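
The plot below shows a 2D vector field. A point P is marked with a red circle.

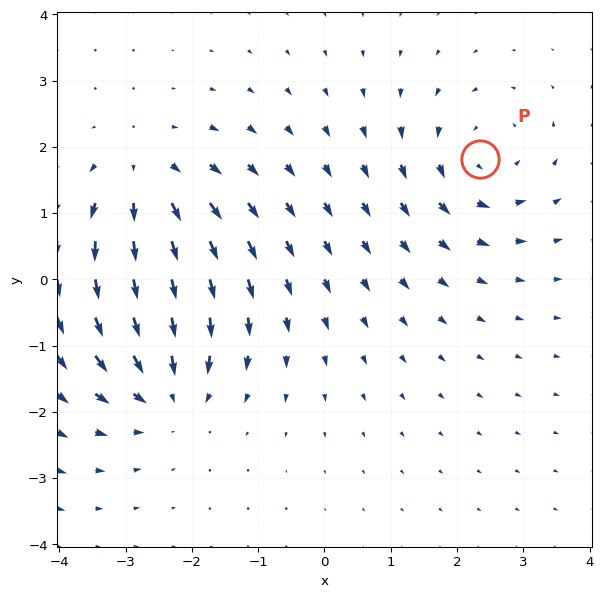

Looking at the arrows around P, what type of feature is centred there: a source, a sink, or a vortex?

vortex

At P (2.4, 1.8) the arrows circulate counterclockwise. Divergence ≈0, curl about +4 — near-zero divergence with nonzero curl is a vortex.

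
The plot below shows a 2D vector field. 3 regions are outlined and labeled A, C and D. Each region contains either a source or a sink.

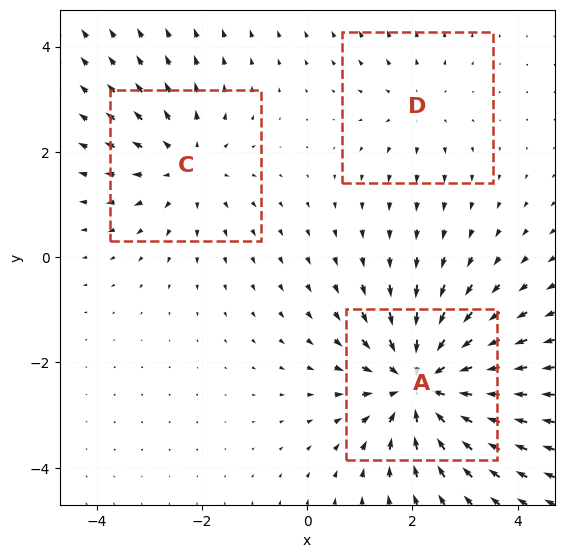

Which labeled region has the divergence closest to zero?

D

Divergence at each region's feature centre — A: about -5, C: about +3, D: about +2. Region D is closest to zero.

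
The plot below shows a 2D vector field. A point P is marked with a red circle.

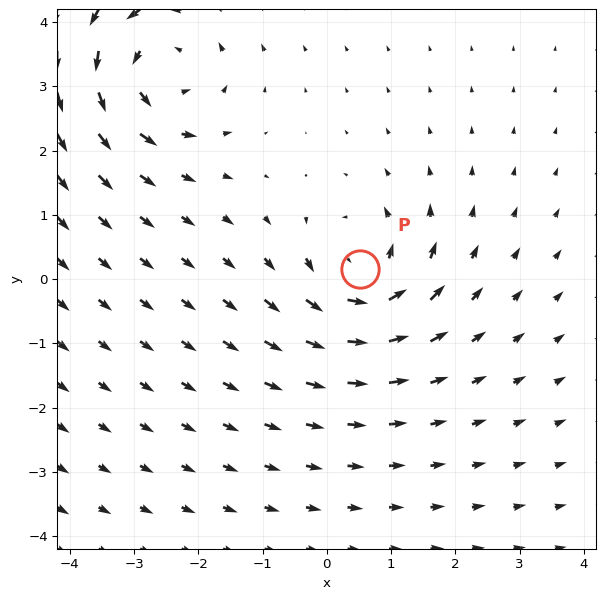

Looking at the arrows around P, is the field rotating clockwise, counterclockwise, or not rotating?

Near P at (0.5, 0.2) the arrows circulate counterclockwise. The curl (z-component) there is about +6; positive curl means counterclockwise rotation.

counterclockwise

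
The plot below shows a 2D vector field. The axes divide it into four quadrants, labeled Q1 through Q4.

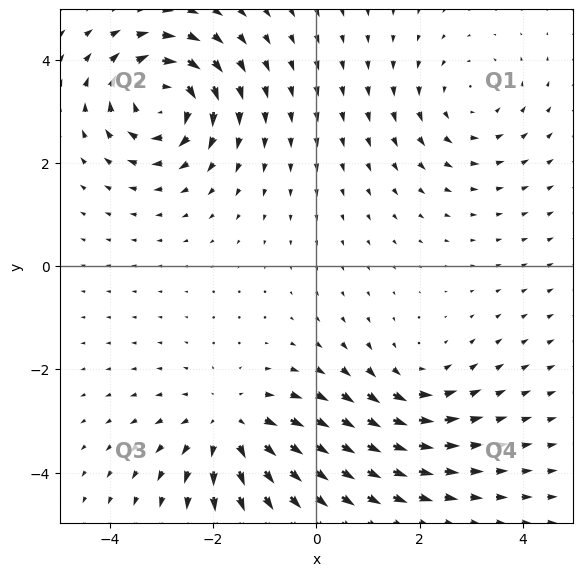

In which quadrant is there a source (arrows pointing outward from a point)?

Q3

The source sits at approximately (-1.6, -3.1), which lies in quadrant Q3. The divergence there is about +4, positive as expected for a source.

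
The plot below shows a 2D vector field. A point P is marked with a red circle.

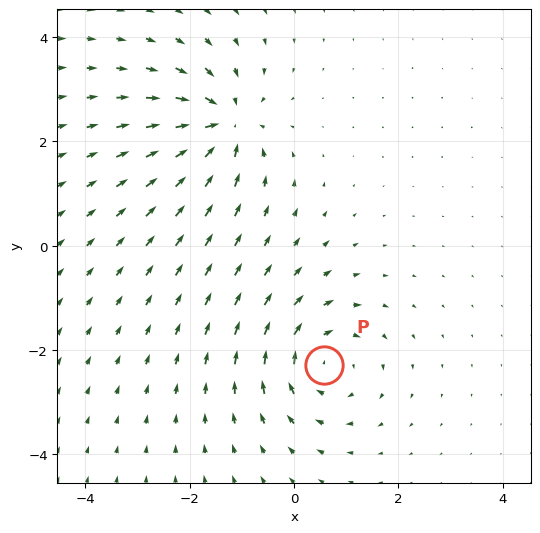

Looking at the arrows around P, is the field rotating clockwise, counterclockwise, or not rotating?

Near P at (0.6, -2.3) the arrows circulate clockwise. The curl (z-component) there is about -5; negative curl means clockwise rotation.

clockwise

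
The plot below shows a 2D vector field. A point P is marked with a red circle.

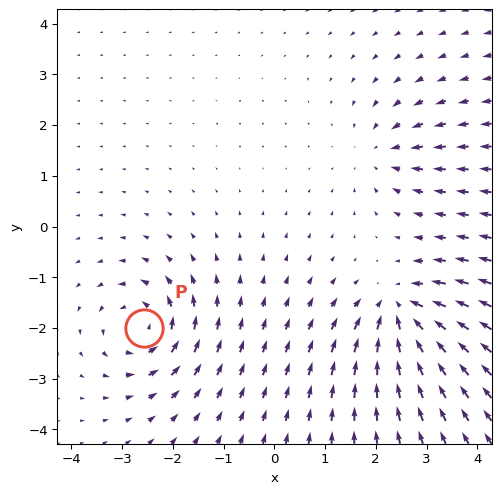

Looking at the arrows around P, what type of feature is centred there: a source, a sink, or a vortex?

vortex

At P (-2.6, -2.0) the arrows circulate counterclockwise. Divergence ≈0, curl about +6 — near-zero divergence with nonzero curl is a vortex.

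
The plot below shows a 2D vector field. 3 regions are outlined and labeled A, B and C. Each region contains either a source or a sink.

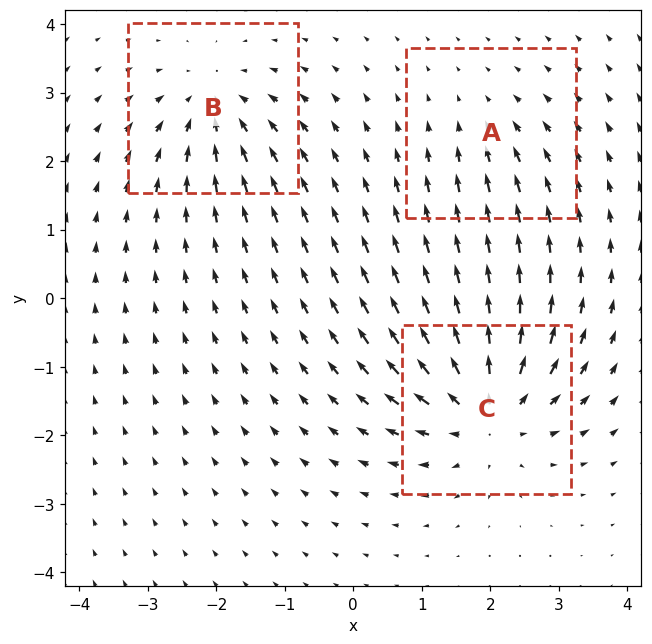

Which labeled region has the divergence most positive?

Divergence at each region's feature centre — A: about -2, B: about -4, C: about +5. Region C is most positive.

C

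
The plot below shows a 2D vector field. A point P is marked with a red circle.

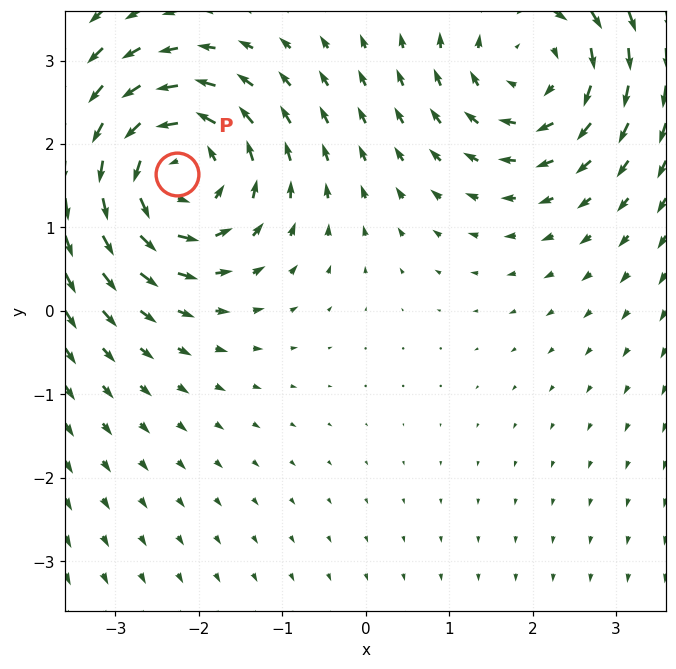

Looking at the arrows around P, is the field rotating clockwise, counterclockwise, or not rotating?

counterclockwise

Near P at (-2.3, 1.6) the arrows circulate counterclockwise. The curl (z-component) there is about +5; positive curl means counterclockwise rotation.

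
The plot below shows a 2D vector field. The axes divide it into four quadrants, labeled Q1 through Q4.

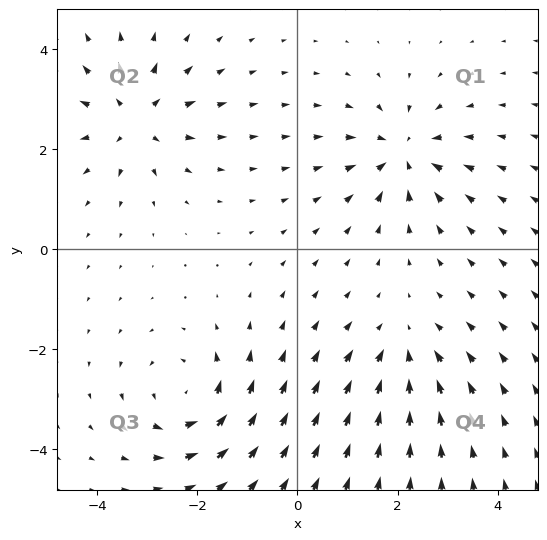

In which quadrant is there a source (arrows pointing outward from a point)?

The source sits at approximately (-3.2, 2.6), which lies in quadrant Q2. The divergence there is about +5, positive as expected for a source.

Q2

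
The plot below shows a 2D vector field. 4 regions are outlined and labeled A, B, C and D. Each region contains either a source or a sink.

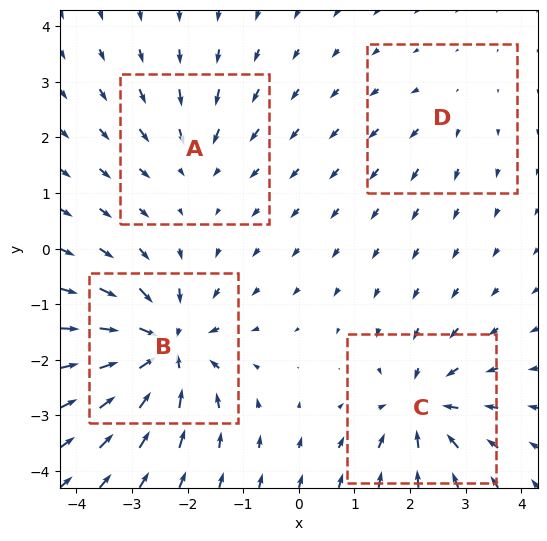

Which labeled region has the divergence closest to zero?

Divergence at each region's feature centre — A: about -4, B: about -9, C: about -6, D: about +2. Region D is closest to zero.

D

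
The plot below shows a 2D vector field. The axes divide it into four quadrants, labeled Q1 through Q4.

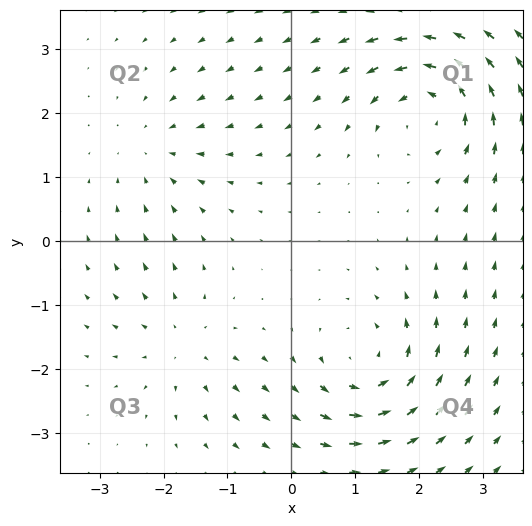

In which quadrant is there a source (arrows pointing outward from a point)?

Q3

The source sits at approximately (-1.7, -1.6), which lies in quadrant Q3. The divergence there is about +3, positive as expected for a source.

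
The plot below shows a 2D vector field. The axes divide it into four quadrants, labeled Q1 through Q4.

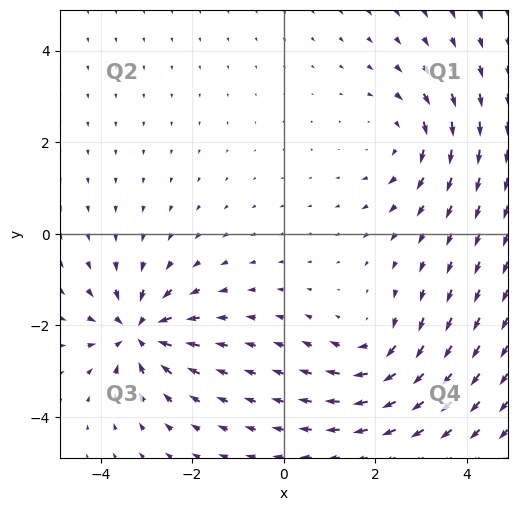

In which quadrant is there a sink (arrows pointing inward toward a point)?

The sink sits at approximately (-3.2, -2.2), which lies in quadrant Q3. The divergence there is about -5, negative as expected for a sink.

Q3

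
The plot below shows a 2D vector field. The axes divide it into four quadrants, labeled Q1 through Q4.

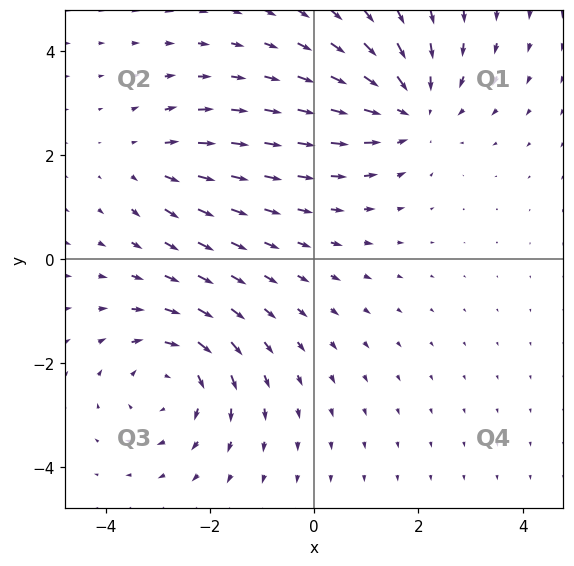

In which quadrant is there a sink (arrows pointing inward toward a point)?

The sink sits at approximately (1.9, 2.9), which lies in quadrant Q1. The divergence there is about -4, negative as expected for a sink.

Q1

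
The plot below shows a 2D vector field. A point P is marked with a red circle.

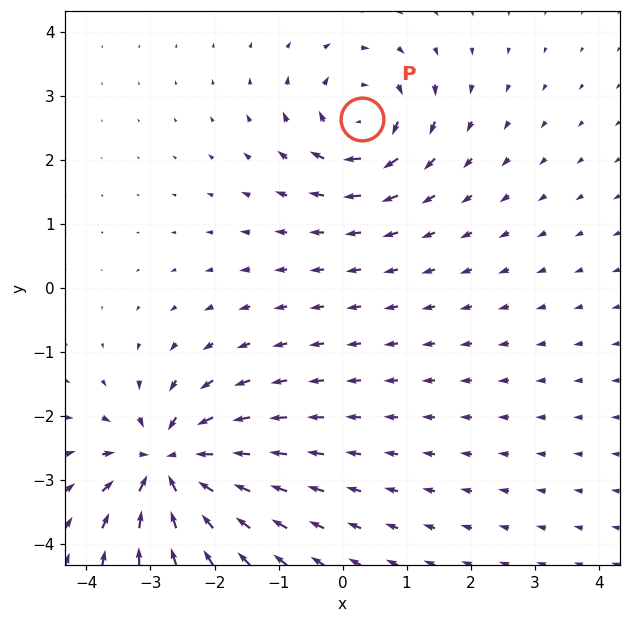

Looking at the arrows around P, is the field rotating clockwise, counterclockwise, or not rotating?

clockwise

Near P at (0.3, 2.6) the arrows circulate clockwise. The curl (z-component) there is about -5; negative curl means clockwise rotation.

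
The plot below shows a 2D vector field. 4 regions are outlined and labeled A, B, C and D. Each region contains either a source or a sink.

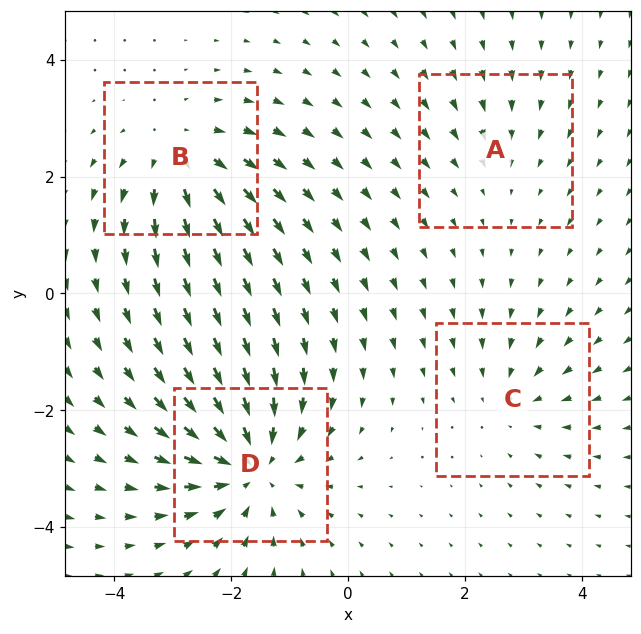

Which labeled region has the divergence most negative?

D

Divergence at each region's feature centre — A: about -2, B: about +4, C: about -3, D: about -6. Region D is most negative.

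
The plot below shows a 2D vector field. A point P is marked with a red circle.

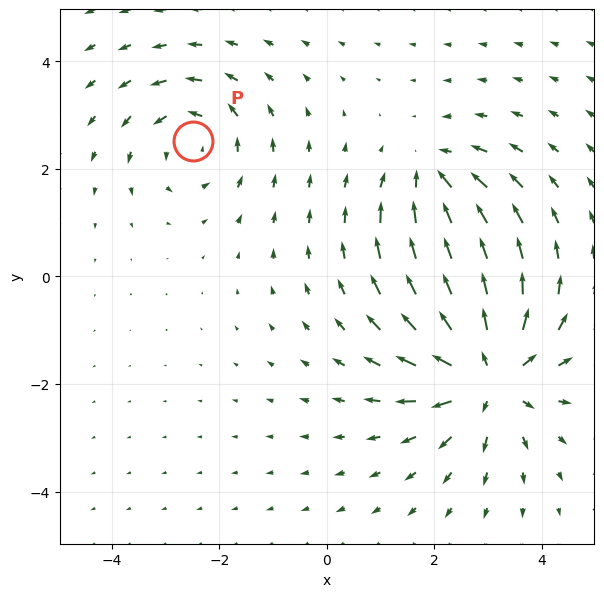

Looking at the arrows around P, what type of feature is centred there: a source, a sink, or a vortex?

At P (-2.5, 2.5) the arrows circulate counterclockwise. Divergence ≈0, curl about +3 — near-zero divergence with nonzero curl is a vortex.

vortex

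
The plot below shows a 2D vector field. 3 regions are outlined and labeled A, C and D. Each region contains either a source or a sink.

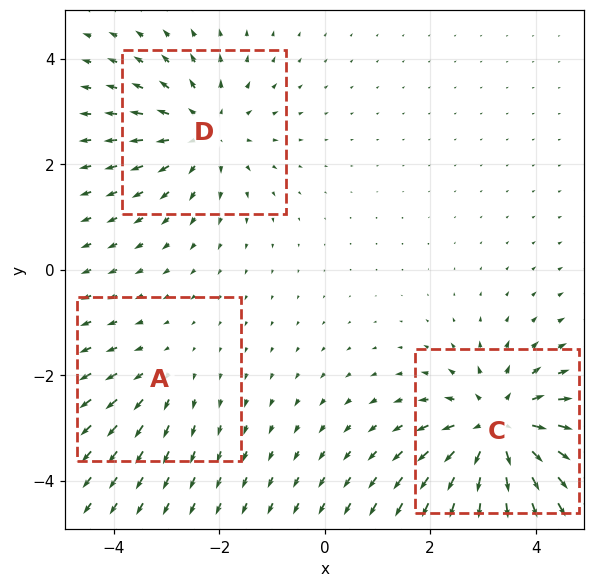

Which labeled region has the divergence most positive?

Divergence at each region's feature centre — A: about +2, C: about +5, D: about +3. Region C is most positive.

C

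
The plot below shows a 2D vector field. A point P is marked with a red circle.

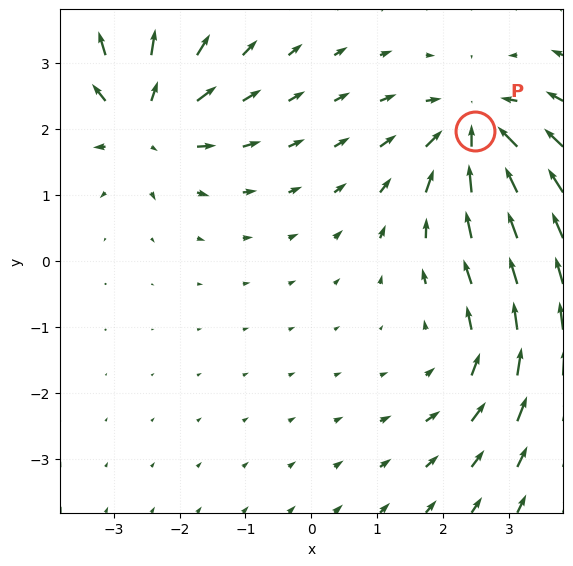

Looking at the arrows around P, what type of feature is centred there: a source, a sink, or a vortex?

At P (2.5, 2.0) the arrows converge inward. Divergence about -4, curl ≈0 — negative divergence with near-zero curl is a sink.

sink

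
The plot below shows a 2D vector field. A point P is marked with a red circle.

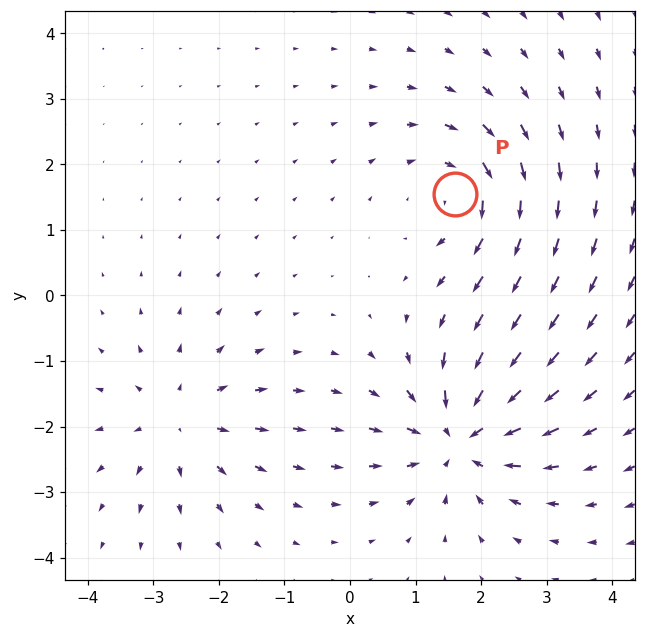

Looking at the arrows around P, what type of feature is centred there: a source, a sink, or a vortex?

At P (1.6, 1.5) the arrows circulate clockwise. Divergence ≈0, curl about -4 — near-zero divergence with nonzero curl is a vortex.

vortex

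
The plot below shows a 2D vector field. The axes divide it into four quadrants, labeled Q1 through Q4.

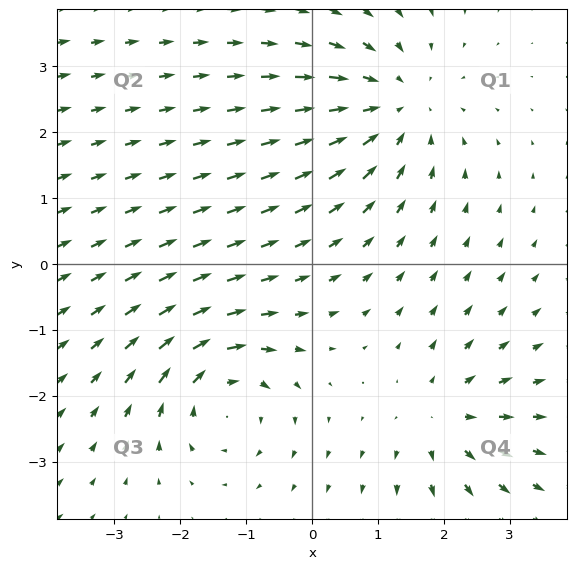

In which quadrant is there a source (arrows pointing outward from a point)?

The source sits at approximately (2.0, -2.4), which lies in quadrant Q4. The divergence there is about +4, positive as expected for a source.

Q4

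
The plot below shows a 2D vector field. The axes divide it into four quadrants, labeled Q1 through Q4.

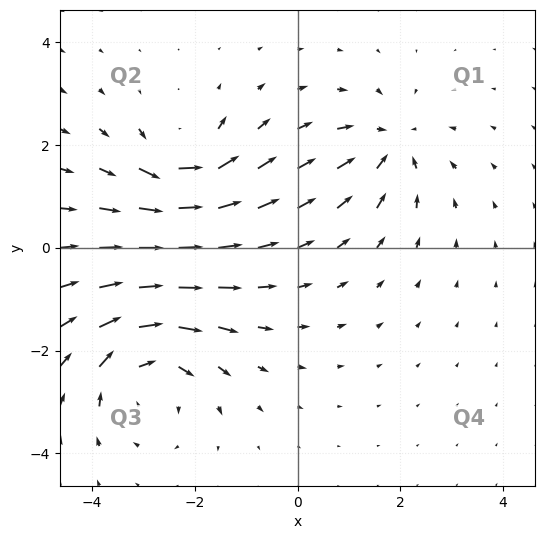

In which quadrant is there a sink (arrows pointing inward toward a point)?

The sink sits at approximately (1.8, 2.0), which lies in quadrant Q1. The divergence there is about -4, negative as expected for a sink.

Q1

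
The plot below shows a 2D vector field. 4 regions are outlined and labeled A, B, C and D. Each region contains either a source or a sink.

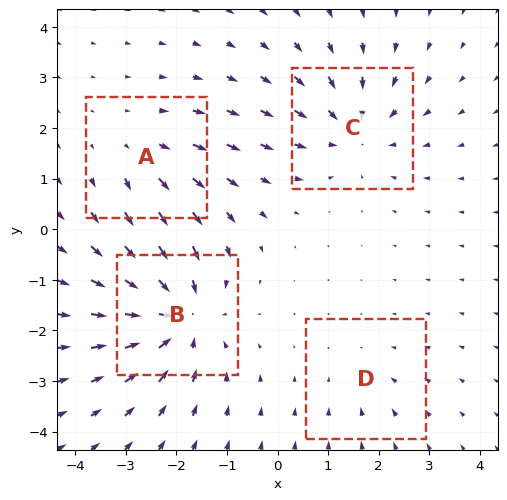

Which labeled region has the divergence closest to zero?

Divergence at each region's feature centre — A: about +3, B: about -5, C: about -4, D: about -2. Region D is closest to zero.

D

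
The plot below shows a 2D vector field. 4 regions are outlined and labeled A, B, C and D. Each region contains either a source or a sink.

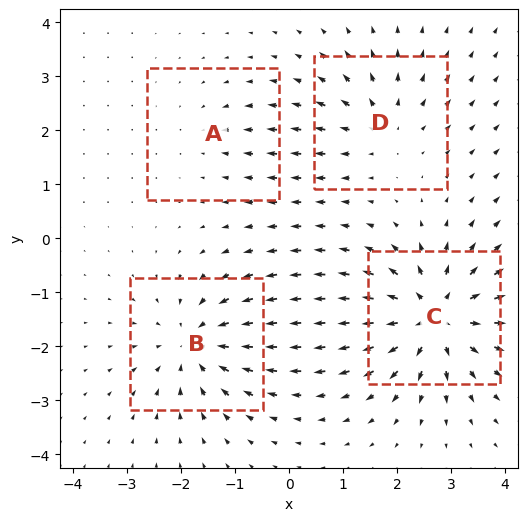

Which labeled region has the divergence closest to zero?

A

Divergence at each region's feature centre — A: about -2, B: about -6, C: about +7, D: about +4. Region A is closest to zero.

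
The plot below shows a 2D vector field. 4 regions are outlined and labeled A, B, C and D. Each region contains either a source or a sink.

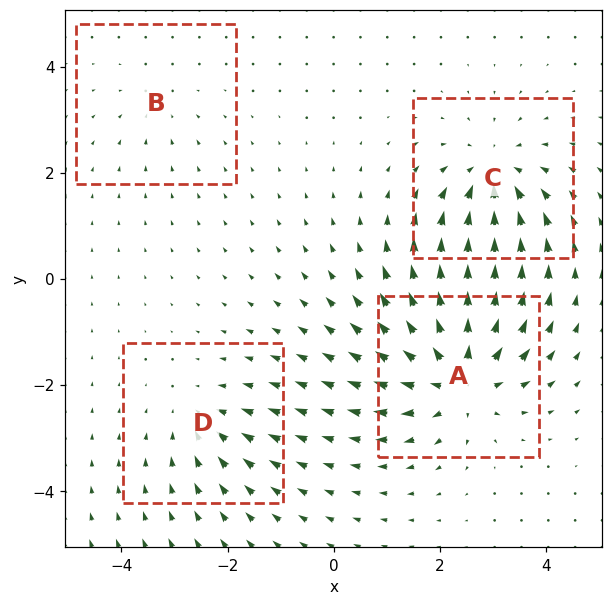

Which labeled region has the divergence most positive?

A

Divergence at each region's feature centre — A: about +7, B: about -2, C: about -5, D: about -3. Region A is most positive.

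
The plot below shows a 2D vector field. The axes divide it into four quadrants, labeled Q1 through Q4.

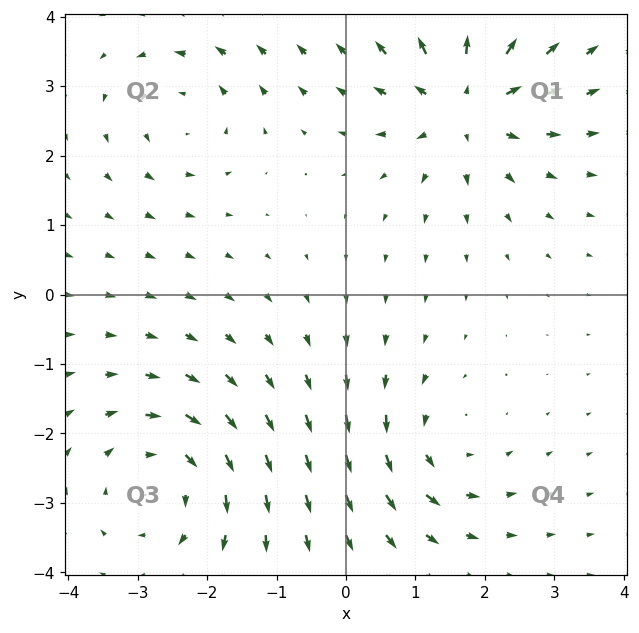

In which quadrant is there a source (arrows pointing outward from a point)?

Q1

The source sits at approximately (1.7, 2.7), which lies in quadrant Q1. The divergence there is about +5, positive as expected for a source.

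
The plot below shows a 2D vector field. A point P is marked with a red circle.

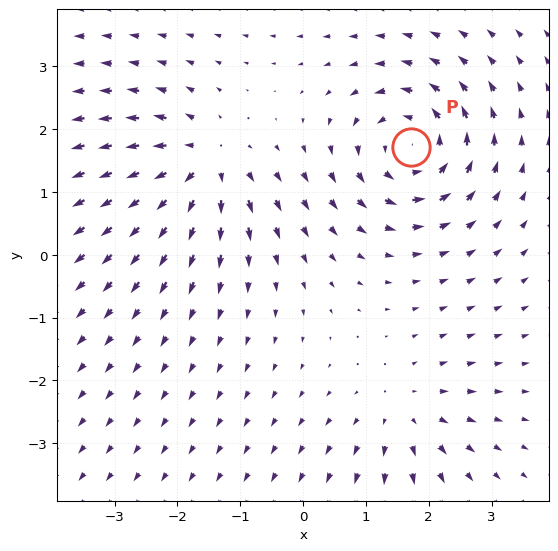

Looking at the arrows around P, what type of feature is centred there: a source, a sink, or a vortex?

vortex

At P (1.7, 1.7) the arrows circulate counterclockwise. Divergence ≈0, curl about +6 — near-zero divergence with nonzero curl is a vortex.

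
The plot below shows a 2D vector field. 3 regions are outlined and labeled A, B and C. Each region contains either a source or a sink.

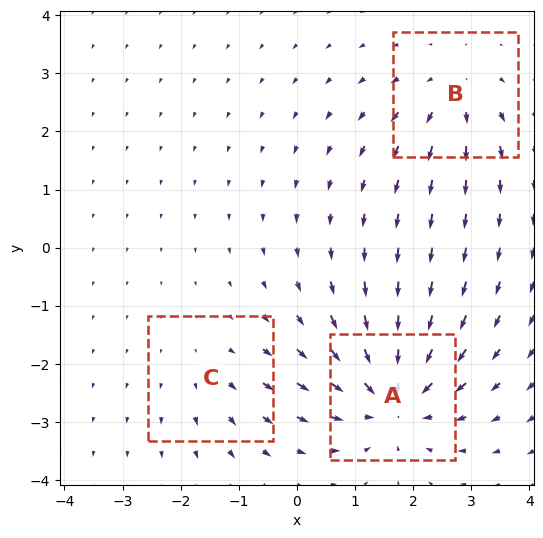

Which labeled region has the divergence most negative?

Divergence at each region's feature centre — A: about -5, B: about +3, C: about +2. Region A is most negative.

A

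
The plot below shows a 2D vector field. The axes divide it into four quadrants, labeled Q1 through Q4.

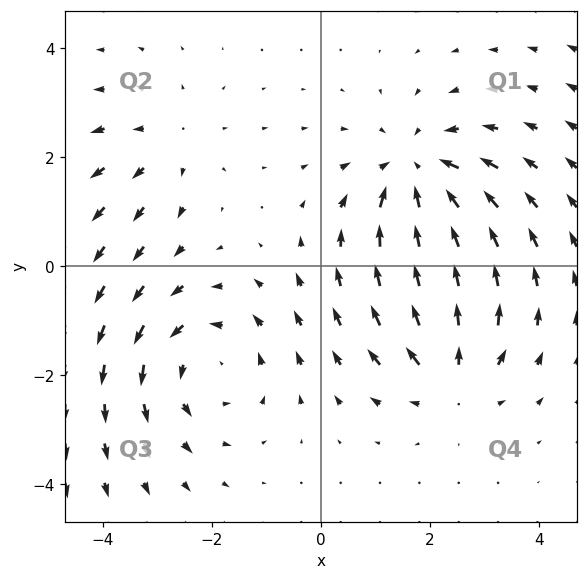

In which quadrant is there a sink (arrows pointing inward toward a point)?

Q1

The sink sits at approximately (1.8, 1.7), which lies in quadrant Q1. The divergence there is about -4, negative as expected for a sink.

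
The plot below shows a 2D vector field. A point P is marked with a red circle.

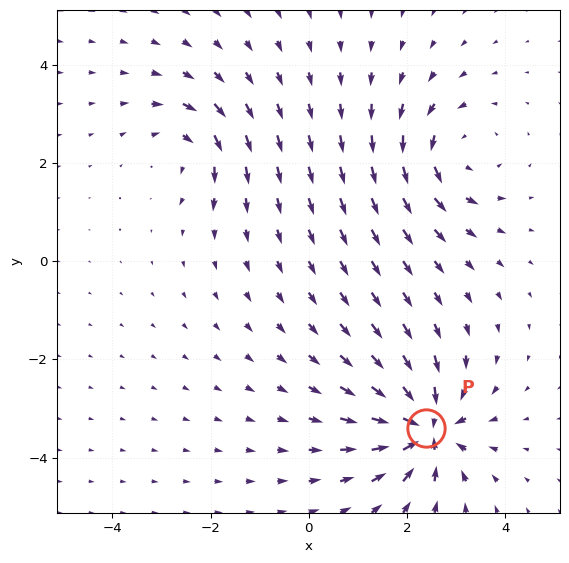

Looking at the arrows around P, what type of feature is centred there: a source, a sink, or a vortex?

sink

At P (2.4, -3.4) the arrows converge inward. Divergence about -7, curl ≈0 — negative divergence with near-zero curl is a sink.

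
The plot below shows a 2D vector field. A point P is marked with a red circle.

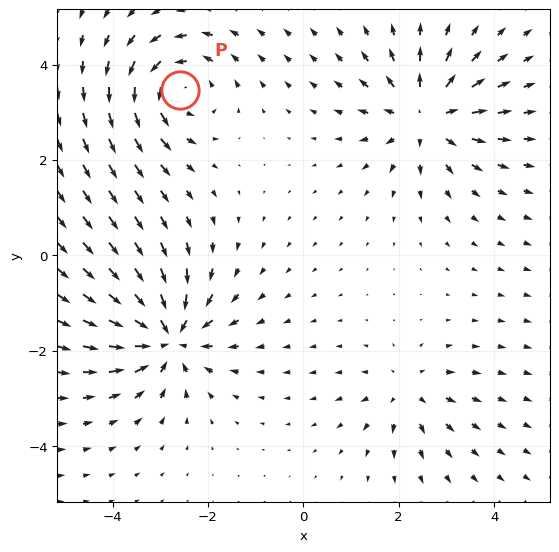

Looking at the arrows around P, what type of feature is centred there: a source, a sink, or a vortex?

At P (-2.6, 3.5) the arrows circulate counterclockwise. Divergence ≈0, curl about +5 — near-zero divergence with nonzero curl is a vortex.

vortex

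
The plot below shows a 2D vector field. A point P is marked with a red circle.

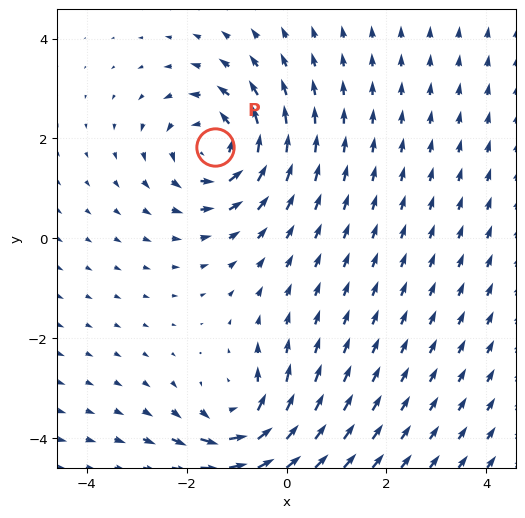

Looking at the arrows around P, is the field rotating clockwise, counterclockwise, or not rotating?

Near P at (-1.4, 1.8) the arrows circulate counterclockwise. The curl (z-component) there is about +4; positive curl means counterclockwise rotation.

counterclockwise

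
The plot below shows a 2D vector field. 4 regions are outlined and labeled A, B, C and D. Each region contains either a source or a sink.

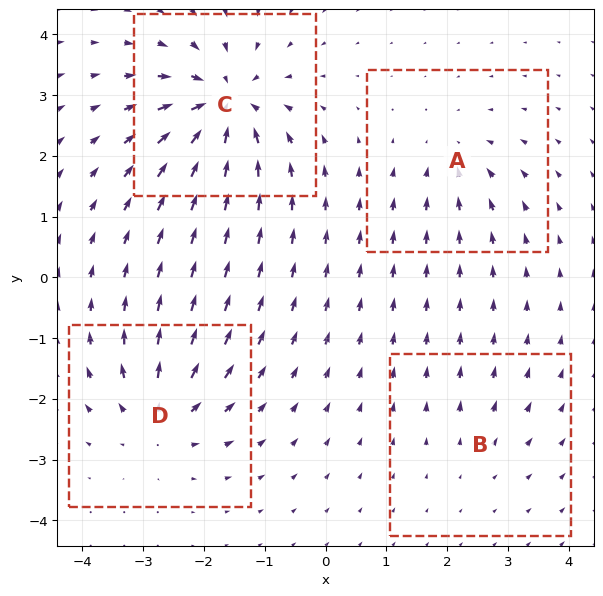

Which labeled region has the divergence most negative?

Divergence at each region's feature centre — A: about -4, B: about +2, C: about -9, D: about +6. Region C is most negative.

C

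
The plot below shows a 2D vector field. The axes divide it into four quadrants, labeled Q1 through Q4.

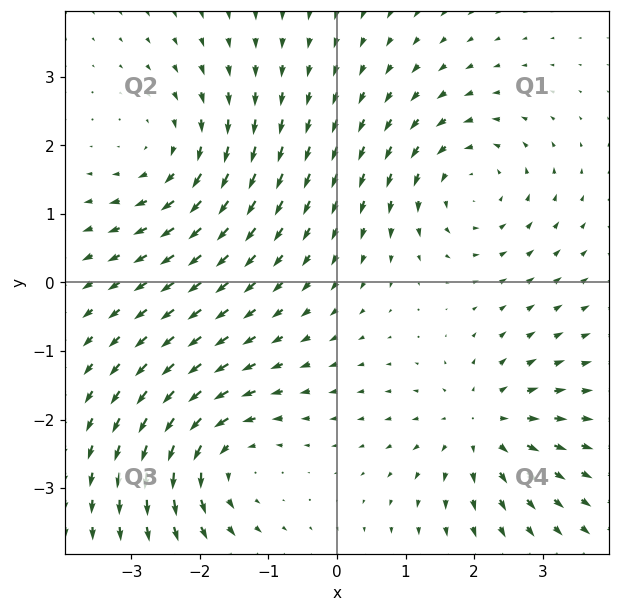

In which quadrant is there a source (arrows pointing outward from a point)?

The source sits at approximately (2.1, -2.1), which lies in quadrant Q4. The divergence there is about +5, positive as expected for a source.

Q4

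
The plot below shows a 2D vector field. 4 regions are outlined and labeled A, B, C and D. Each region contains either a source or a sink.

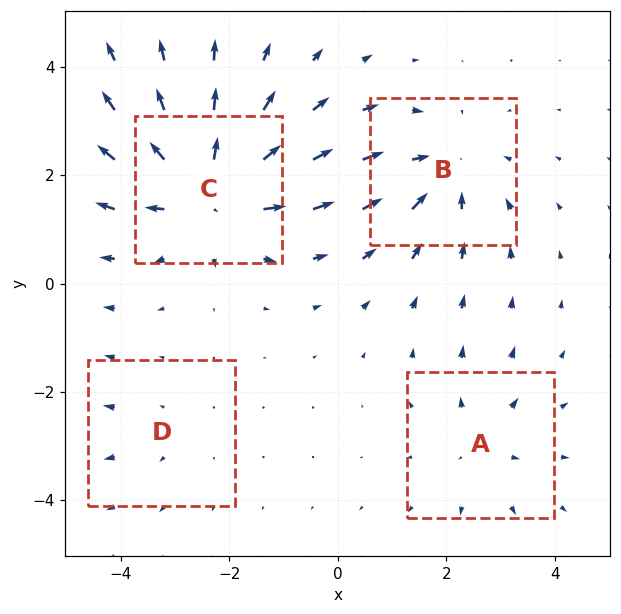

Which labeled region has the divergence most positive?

C

Divergence at each region's feature centre — A: about +3, B: about -4, C: about +6, D: about +2. Region C is most positive.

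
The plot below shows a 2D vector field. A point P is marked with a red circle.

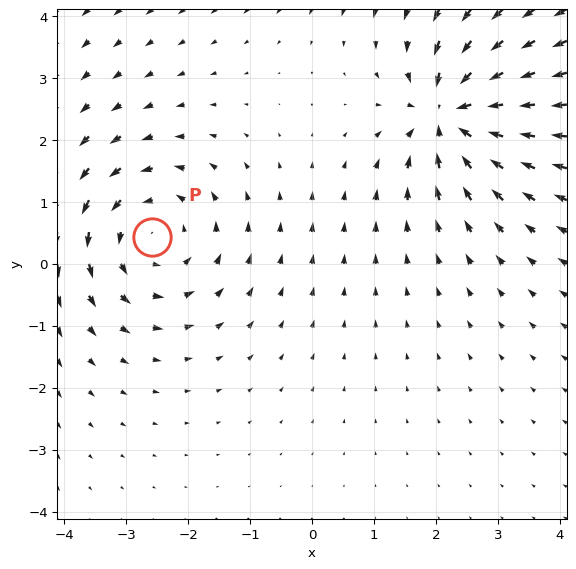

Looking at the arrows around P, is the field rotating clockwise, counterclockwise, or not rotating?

counterclockwise

Near P at (-2.6, 0.4) the arrows circulate counterclockwise. The curl (z-component) there is about +4; positive curl means counterclockwise rotation.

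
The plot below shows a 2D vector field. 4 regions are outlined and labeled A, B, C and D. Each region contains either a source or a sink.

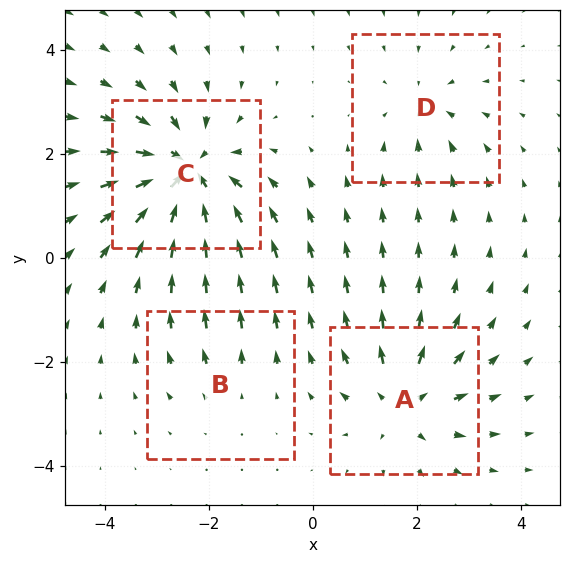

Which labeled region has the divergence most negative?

Divergence at each region's feature centre — A: about +5, B: about +2, C: about -7, D: about -3. Region C is most negative.

C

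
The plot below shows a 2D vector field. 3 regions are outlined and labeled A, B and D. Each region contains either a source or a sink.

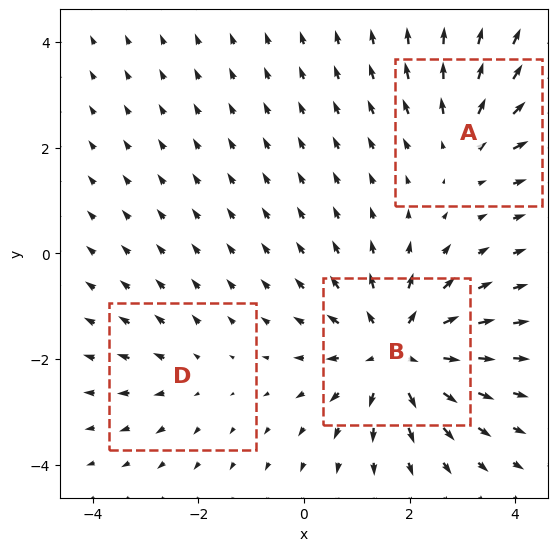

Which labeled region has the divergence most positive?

Divergence at each region's feature centre — A: about +3, B: about +5, D: about +2. Region B is most positive.

B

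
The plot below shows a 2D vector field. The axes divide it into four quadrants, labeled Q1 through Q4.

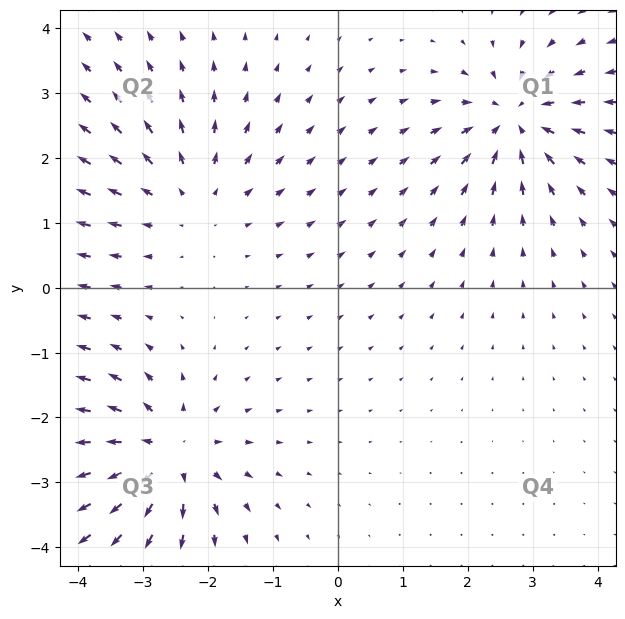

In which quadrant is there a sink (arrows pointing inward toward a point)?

The sink sits at approximately (2.7, 2.6), which lies in quadrant Q1. The divergence there is about -4, negative as expected for a sink.

Q1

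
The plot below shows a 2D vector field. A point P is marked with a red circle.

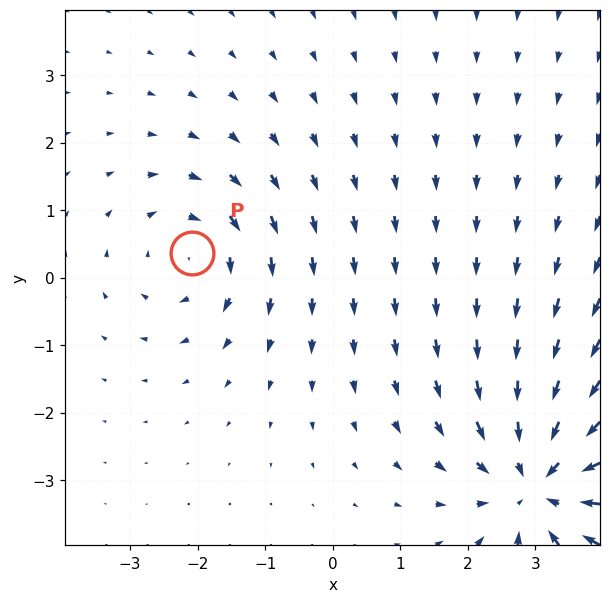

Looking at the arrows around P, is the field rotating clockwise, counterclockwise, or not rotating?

clockwise

Near P at (-2.1, 0.4) the arrows circulate clockwise. The curl (z-component) there is about -3; negative curl means clockwise rotation.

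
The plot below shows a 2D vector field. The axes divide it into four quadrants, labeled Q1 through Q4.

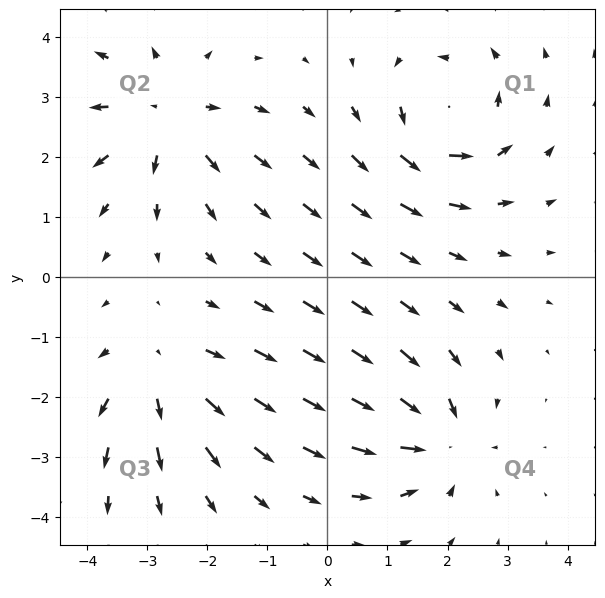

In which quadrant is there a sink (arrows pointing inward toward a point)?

Q4

The sink sits at approximately (1.8, -2.7), which lies in quadrant Q4. The divergence there is about -6, negative as expected for a sink.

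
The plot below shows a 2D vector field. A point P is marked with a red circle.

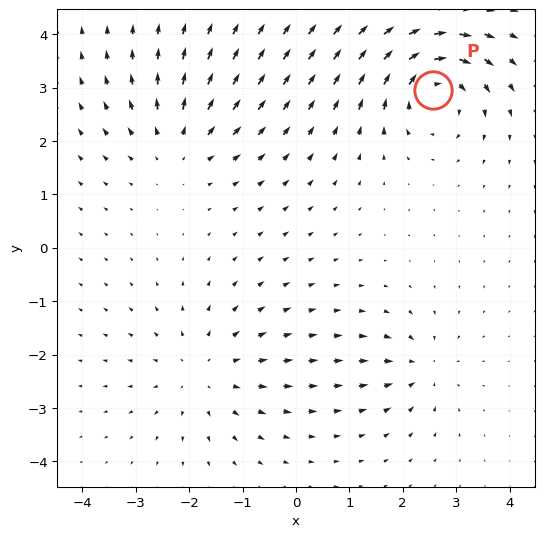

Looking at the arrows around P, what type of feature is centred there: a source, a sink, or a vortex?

At P (2.6, 3.0) the arrows circulate clockwise. Divergence ≈0, curl about -6 — near-zero divergence with nonzero curl is a vortex.

vortex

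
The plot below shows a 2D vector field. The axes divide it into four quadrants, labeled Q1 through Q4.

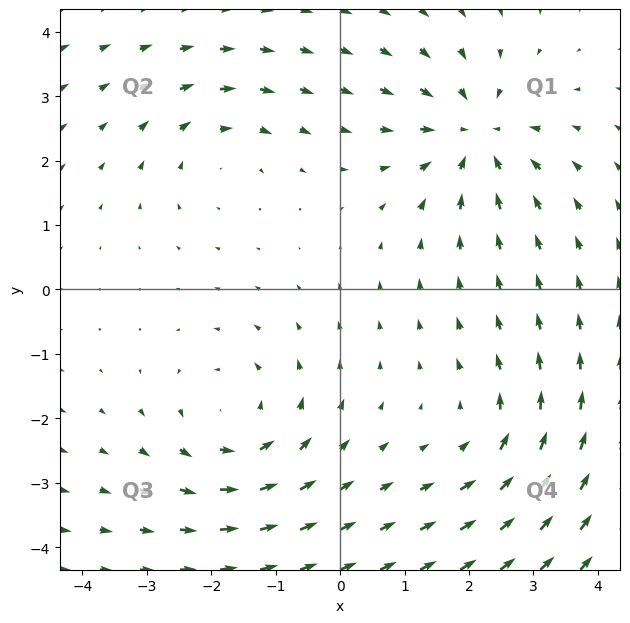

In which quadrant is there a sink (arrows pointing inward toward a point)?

The sink sits at approximately (2.1, 2.4), which lies in quadrant Q1. The divergence there is about -4, negative as expected for a sink.

Q1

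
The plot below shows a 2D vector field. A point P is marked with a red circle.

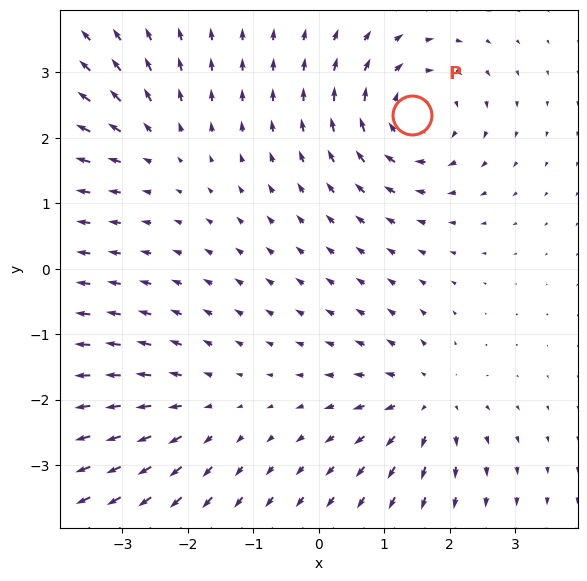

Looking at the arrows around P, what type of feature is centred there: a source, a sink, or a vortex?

At P (1.4, 2.3) the arrows circulate clockwise. Divergence ≈0, curl about -6 — near-zero divergence with nonzero curl is a vortex.

vortex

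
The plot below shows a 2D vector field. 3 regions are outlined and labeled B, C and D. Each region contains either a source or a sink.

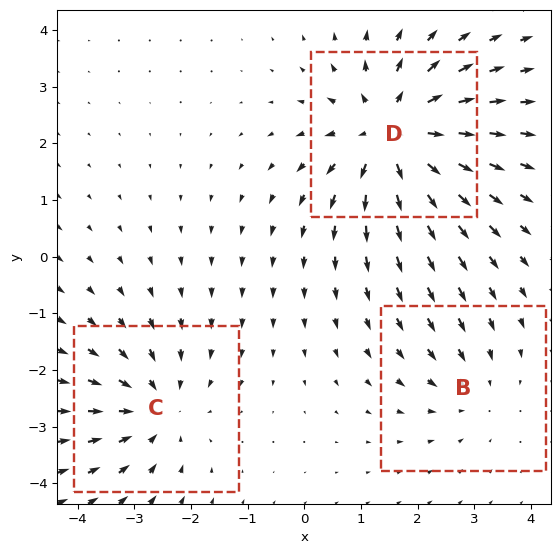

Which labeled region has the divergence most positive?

Divergence at each region's feature centre — B: about -2, C: about -3, D: about +5. Region D is most positive.

D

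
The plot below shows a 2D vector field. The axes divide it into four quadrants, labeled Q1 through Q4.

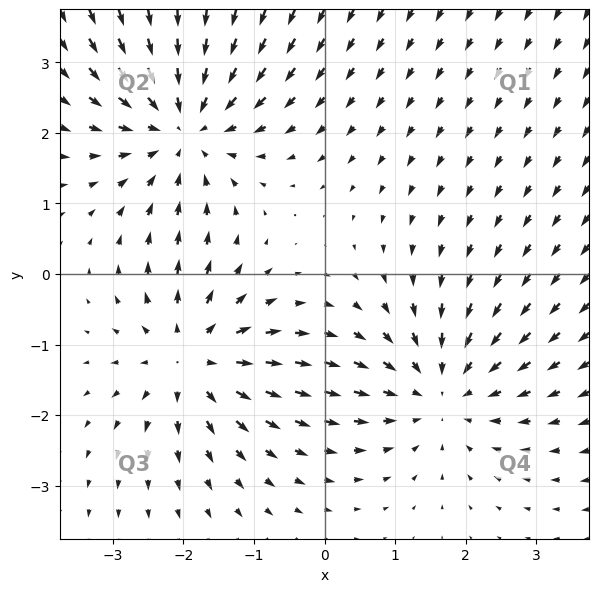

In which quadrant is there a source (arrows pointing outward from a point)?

The source sits at approximately (-1.9, -1.2), which lies in quadrant Q3. The divergence there is about +3, positive as expected for a source.

Q3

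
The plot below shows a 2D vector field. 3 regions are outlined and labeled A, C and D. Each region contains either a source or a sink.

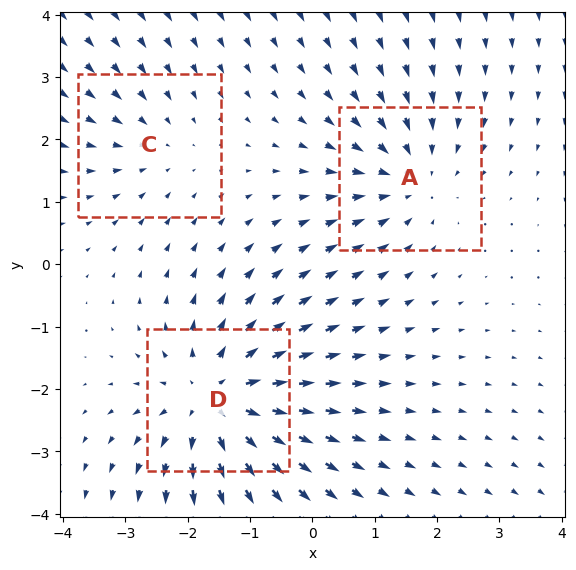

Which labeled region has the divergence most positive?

D

Divergence at each region's feature centre — A: about -3, C: about -2, D: about +4. Region D is most positive.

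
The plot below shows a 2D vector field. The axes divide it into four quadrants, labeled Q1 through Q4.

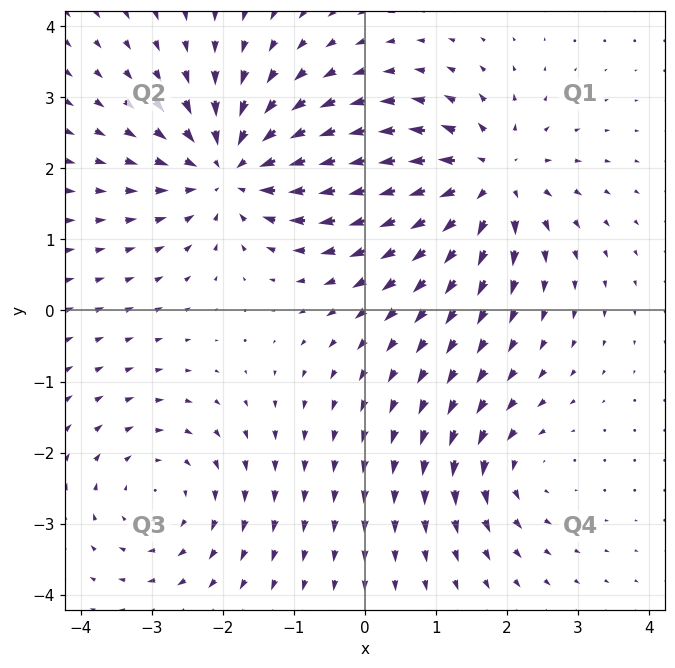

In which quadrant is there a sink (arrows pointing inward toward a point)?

The sink sits at approximately (-1.9, 2.0), which lies in quadrant Q2. The divergence there is about -5, negative as expected for a sink.

Q2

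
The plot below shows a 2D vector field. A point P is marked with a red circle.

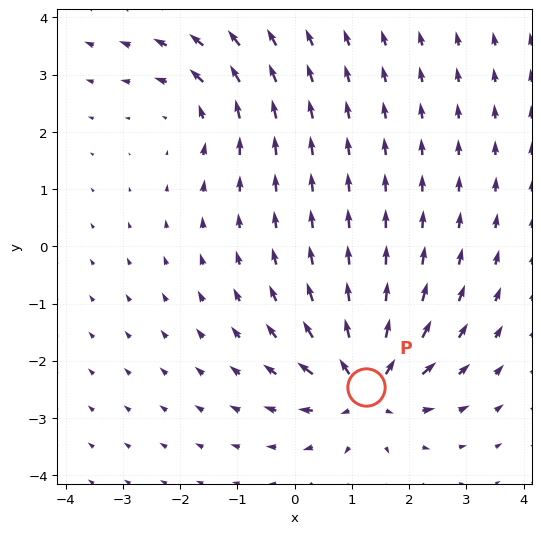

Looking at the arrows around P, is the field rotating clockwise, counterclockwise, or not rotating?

Near P at (1.3, -2.5) the arrows show no circulation. The curl there is ≈0.

not rotating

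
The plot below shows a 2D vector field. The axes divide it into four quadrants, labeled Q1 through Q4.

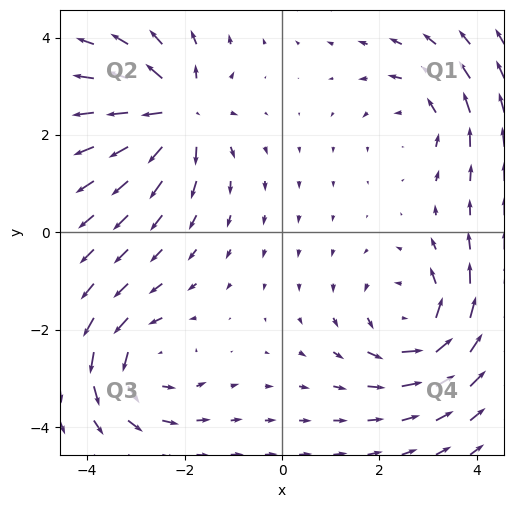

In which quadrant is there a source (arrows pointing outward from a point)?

The source sits at approximately (-2.1, 2.5), which lies in quadrant Q2. The divergence there is about +6, positive as expected for a source.

Q2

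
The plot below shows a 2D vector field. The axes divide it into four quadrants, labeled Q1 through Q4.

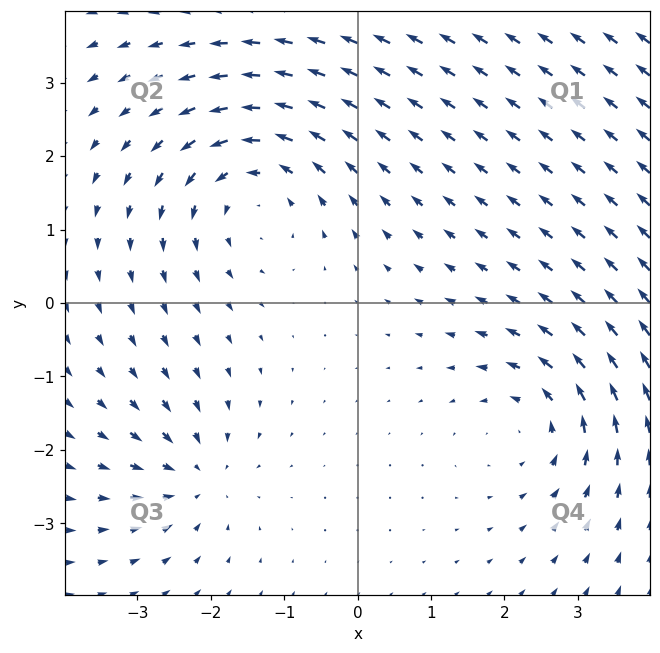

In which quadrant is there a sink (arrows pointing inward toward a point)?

Q3

The sink sits at approximately (-2.2, -2.4), which lies in quadrant Q3. The divergence there is about -4, negative as expected for a sink.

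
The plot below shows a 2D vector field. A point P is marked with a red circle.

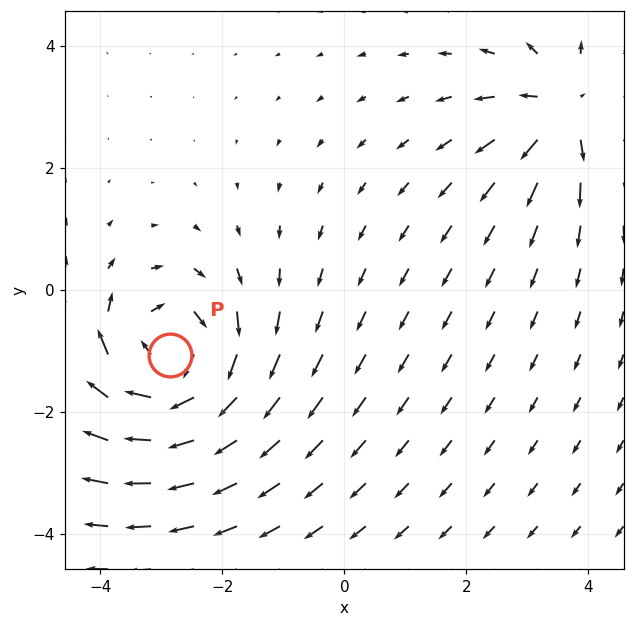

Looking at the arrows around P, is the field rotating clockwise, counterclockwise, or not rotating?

Near P at (-2.9, -1.1) the arrows circulate clockwise. The curl (z-component) there is about -5; negative curl means clockwise rotation.

clockwise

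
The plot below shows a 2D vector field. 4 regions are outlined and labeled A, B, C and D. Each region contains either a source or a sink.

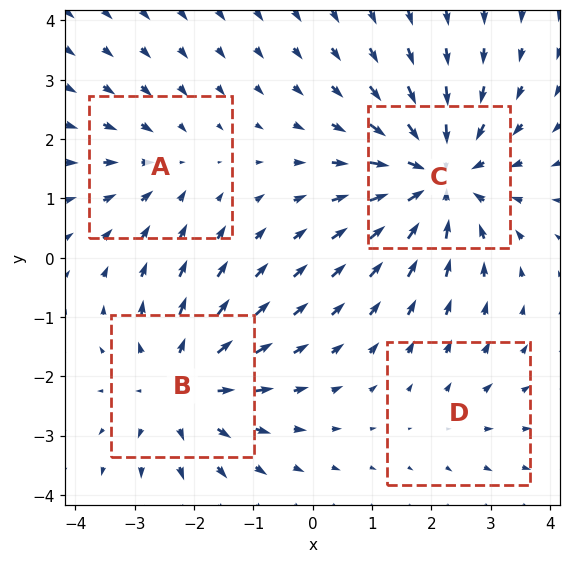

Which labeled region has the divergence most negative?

Divergence at each region's feature centre — A: about -3, B: about +4, C: about -6, D: about +2. Region C is most negative.

C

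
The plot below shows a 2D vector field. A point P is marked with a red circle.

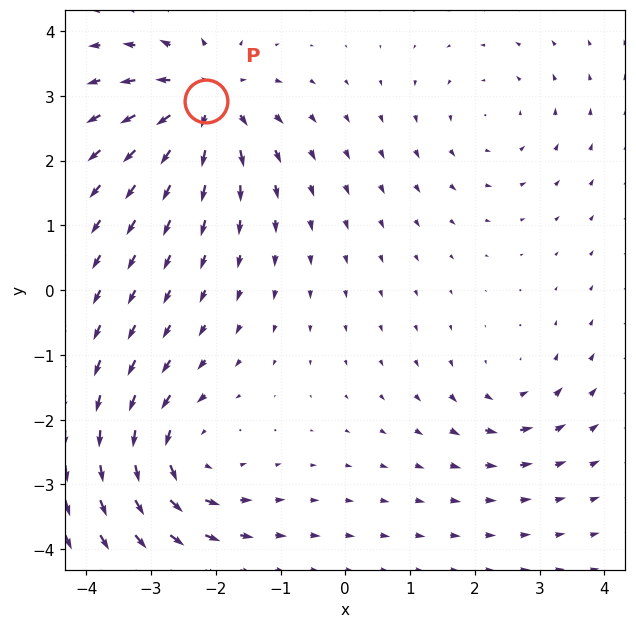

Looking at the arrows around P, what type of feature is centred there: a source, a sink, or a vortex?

source

At P (-2.2, 2.9) the arrows spread outward. Divergence about +7, curl ≈0 — positive divergence with near-zero curl is a source.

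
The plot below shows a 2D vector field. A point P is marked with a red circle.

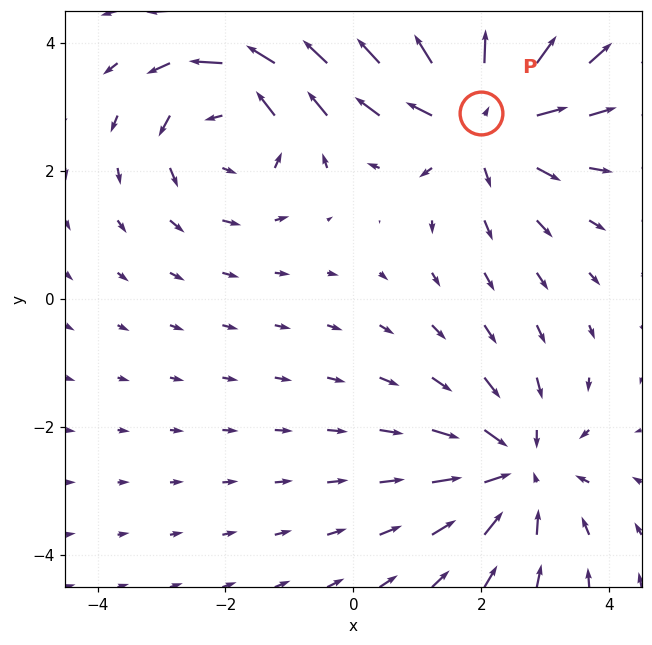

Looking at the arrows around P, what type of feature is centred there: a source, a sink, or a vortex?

source

At P (2.0, 2.9) the arrows spread outward. Divergence about +4, curl ≈0 — positive divergence with near-zero curl is a source.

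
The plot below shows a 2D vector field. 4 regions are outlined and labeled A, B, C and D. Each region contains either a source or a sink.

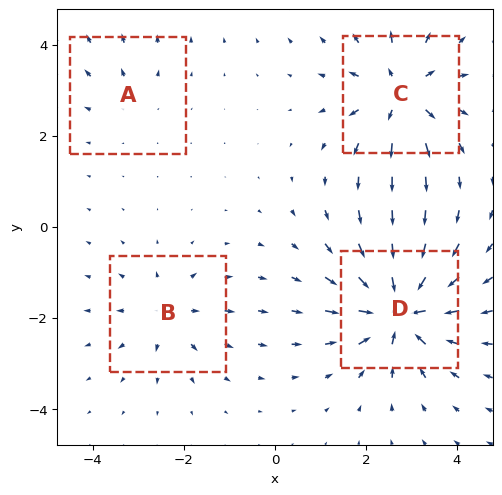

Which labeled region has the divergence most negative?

D

Divergence at each region's feature centre — A: about +2, B: about +4, C: about +6, D: about -8. Region D is most negative.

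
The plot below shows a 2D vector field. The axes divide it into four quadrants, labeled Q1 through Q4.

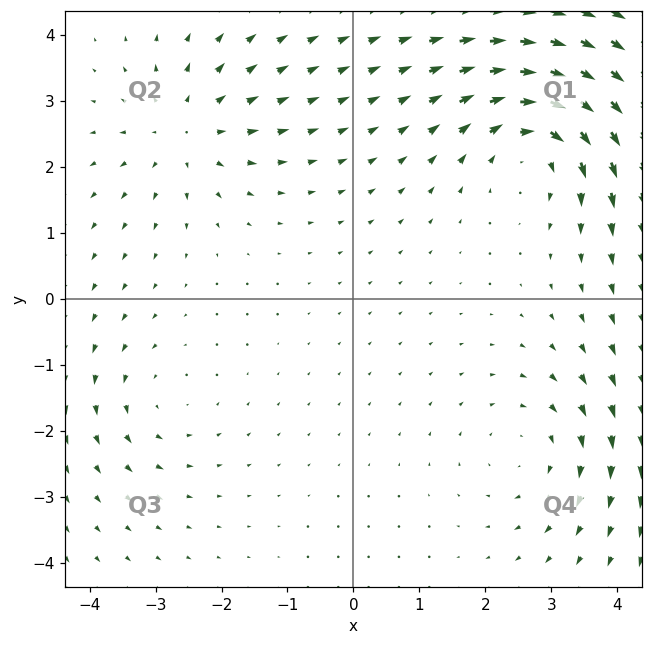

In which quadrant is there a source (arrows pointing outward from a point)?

Q2

The source sits at approximately (-2.5, 2.6), which lies in quadrant Q2. The divergence there is about +4, positive as expected for a source.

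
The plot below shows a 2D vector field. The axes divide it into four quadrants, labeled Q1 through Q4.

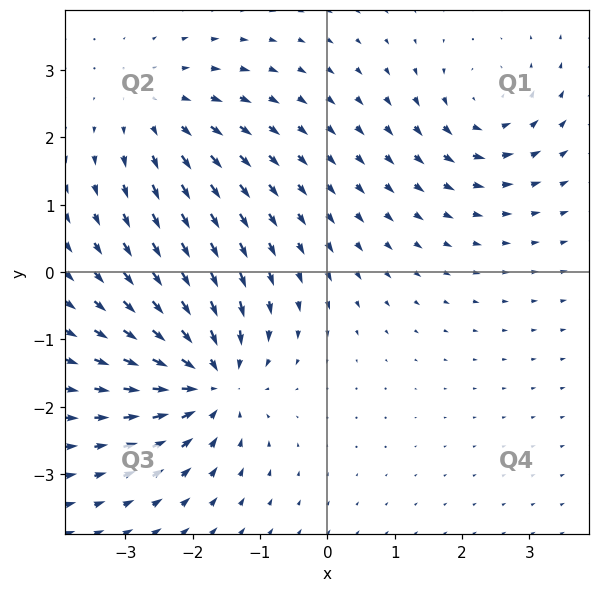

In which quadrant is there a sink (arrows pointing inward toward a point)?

Q3

The sink sits at approximately (-1.7, -1.6), which lies in quadrant Q3. The divergence there is about -6, negative as expected for a sink.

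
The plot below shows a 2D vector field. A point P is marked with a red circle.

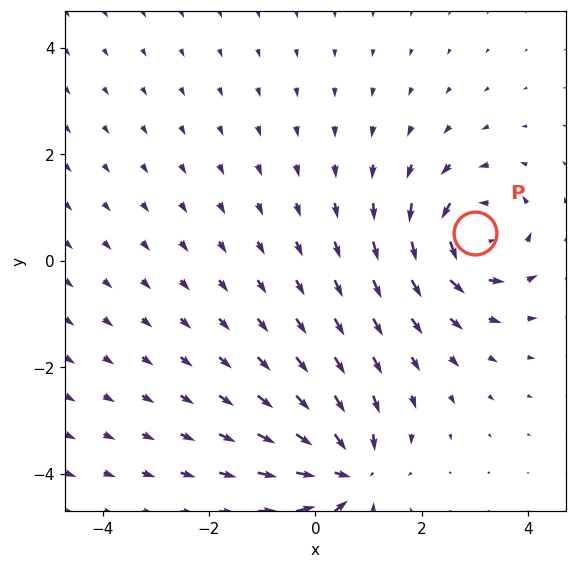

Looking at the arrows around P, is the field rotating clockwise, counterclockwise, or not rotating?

Near P at (3.0, 0.5) the arrows circulate counterclockwise. The curl (z-component) there is about +6; positive curl means counterclockwise rotation.

counterclockwise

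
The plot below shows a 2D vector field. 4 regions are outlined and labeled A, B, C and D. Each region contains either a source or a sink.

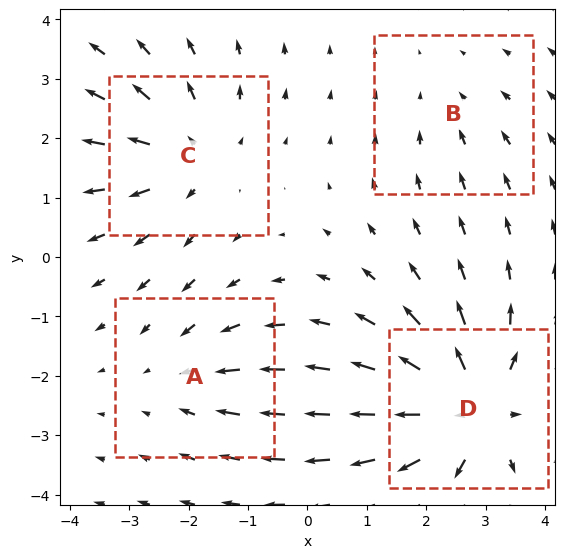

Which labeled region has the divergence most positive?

D

Divergence at each region's feature centre — A: about -3, B: about -2, C: about +4, D: about +6. Region D is most positive.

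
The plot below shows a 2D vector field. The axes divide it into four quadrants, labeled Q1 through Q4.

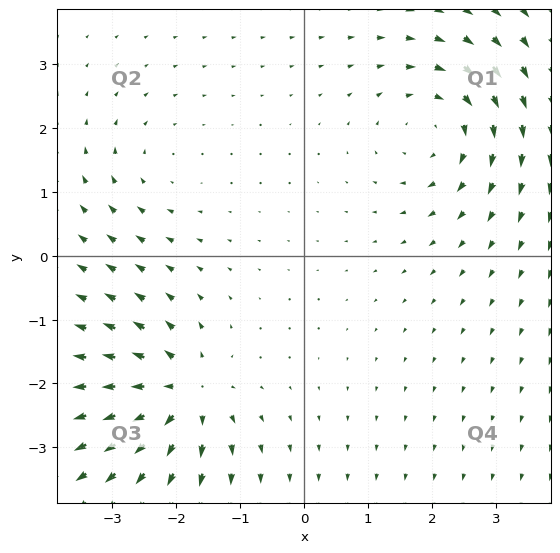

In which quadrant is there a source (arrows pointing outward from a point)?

The source sits at approximately (-1.9, -2.2), which lies in quadrant Q3. The divergence there is about +7, positive as expected for a source.

Q3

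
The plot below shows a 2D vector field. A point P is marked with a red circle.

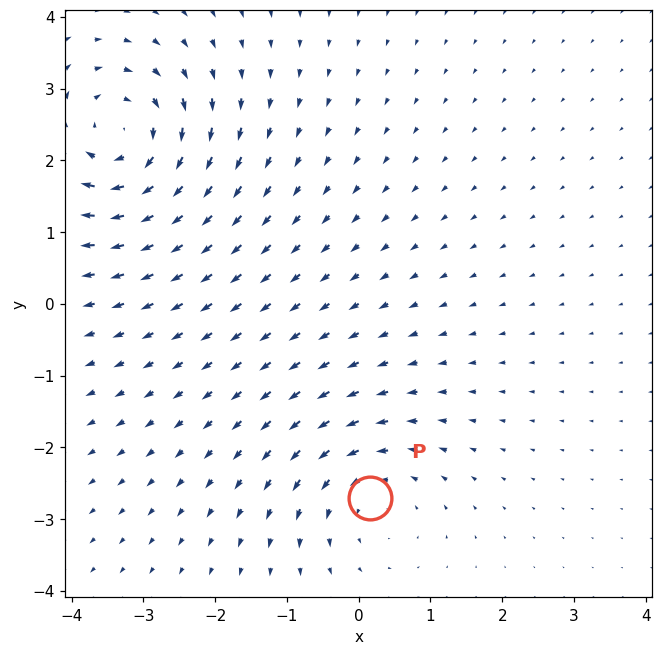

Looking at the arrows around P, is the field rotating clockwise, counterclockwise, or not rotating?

counterclockwise

Near P at (0.2, -2.7) the arrows circulate counterclockwise. The curl (z-component) there is about +3; positive curl means counterclockwise rotation.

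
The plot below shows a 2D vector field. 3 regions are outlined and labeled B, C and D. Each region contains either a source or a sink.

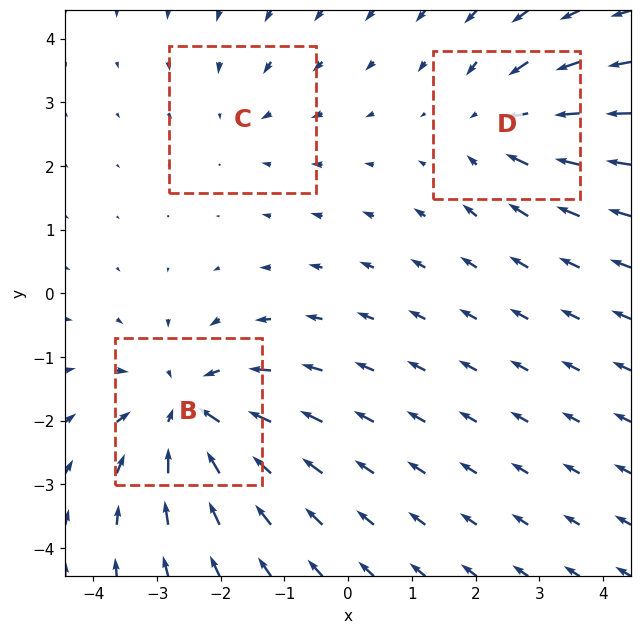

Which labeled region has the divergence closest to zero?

Divergence at each region's feature centre — B: about -5, C: about -2, D: about -3. Region C is closest to zero.

C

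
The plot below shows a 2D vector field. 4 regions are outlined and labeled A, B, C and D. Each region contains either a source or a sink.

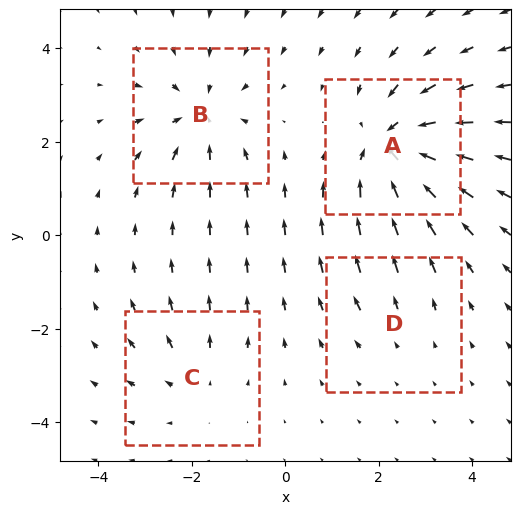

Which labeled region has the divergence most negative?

Divergence at each region's feature centre — A: about -7, B: about -5, C: about +3, D: about +2. Region A is most negative.

A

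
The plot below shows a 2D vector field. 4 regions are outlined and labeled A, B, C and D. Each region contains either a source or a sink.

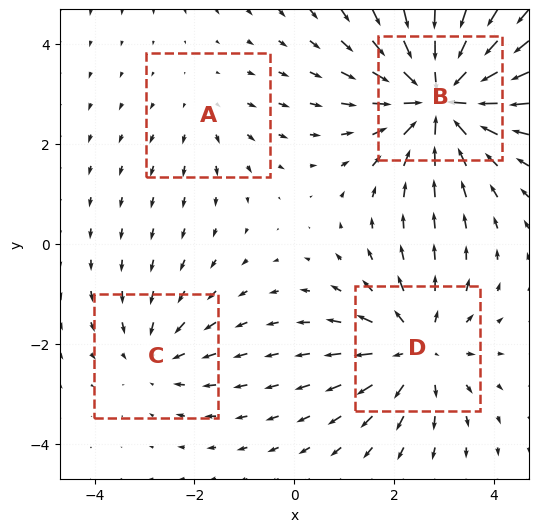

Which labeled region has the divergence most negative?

Divergence at each region's feature centre — A: about +2, B: about -7, C: about -3, D: about +4. Region B is most negative.

B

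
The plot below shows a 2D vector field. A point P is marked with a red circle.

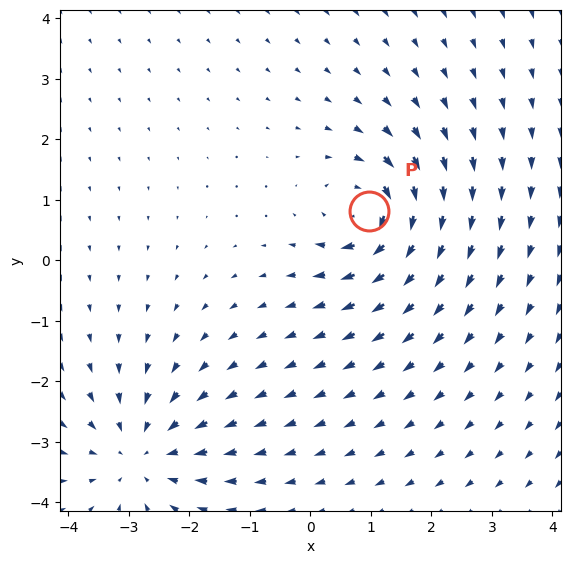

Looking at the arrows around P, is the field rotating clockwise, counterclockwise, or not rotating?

clockwise

Near P at (1.0, 0.8) the arrows circulate clockwise. The curl (z-component) there is about -4; negative curl means clockwise rotation.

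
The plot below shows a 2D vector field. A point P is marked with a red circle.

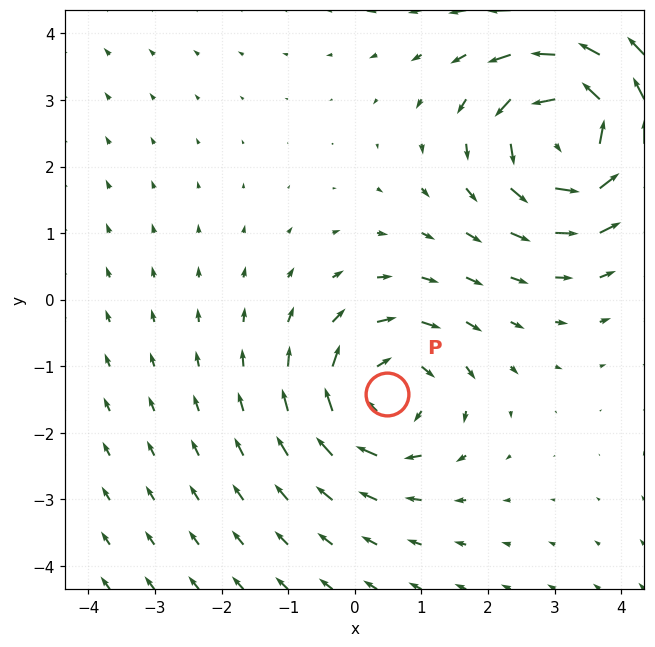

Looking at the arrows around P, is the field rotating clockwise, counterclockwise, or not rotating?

clockwise

Near P at (0.5, -1.4) the arrows circulate clockwise. The curl (z-component) there is about -4; negative curl means clockwise rotation.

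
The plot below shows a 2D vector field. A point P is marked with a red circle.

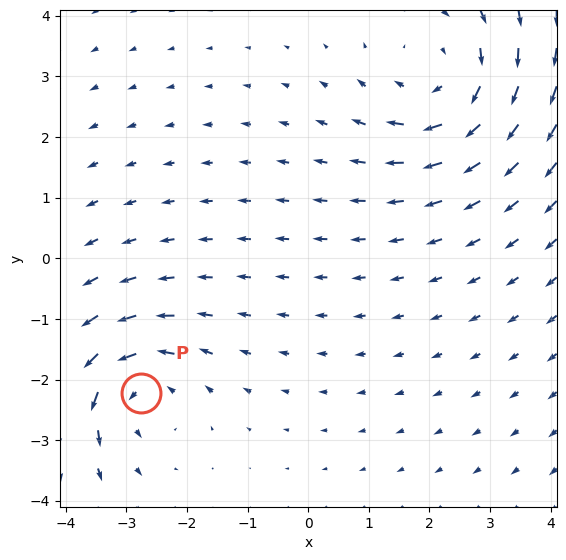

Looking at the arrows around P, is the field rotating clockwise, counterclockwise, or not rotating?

Near P at (-2.8, -2.2) the arrows circulate counterclockwise. The curl (z-component) there is about +4; positive curl means counterclockwise rotation.

counterclockwise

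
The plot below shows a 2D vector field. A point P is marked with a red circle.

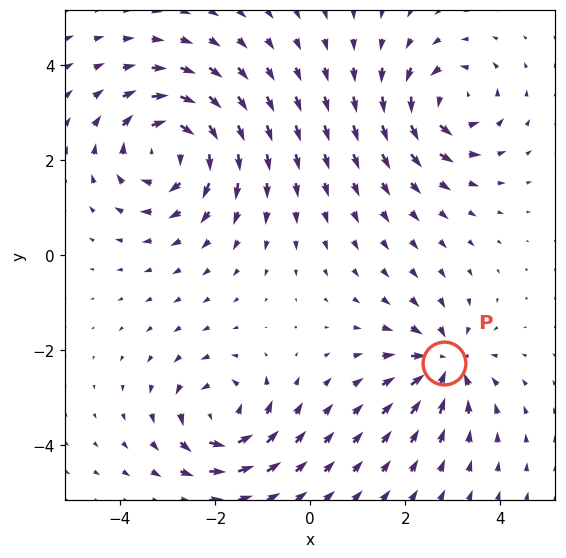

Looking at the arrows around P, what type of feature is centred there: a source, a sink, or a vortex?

sink

At P (2.8, -2.3) the arrows converge inward. Divergence about -4, curl ≈0 — negative divergence with near-zero curl is a sink.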